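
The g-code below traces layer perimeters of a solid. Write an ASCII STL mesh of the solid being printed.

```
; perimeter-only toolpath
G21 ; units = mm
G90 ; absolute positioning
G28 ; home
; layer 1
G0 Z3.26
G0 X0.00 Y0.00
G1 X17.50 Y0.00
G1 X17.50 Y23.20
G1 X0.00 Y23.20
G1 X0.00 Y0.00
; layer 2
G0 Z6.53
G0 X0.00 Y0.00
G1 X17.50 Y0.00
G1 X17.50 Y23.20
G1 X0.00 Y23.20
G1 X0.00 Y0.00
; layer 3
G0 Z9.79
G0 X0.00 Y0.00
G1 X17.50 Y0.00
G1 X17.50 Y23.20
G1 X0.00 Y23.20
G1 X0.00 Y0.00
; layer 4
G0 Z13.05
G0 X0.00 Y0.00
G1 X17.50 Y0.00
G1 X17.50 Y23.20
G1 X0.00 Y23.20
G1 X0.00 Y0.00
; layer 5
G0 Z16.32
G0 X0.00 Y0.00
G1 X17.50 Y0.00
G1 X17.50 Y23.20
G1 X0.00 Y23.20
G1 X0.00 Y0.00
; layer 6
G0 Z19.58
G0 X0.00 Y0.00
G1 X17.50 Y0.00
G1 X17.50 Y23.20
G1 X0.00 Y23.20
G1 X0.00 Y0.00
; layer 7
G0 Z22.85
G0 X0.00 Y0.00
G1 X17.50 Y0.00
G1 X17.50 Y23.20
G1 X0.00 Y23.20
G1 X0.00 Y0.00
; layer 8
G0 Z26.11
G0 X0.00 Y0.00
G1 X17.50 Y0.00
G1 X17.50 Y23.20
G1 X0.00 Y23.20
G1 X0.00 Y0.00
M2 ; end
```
solid part
  facet normal 0.0000 0.0000 -1.0000
    outer loop
      vertex 17.50 23.20 0.00
      vertex 17.50 0.00 0.00
      vertex 0.00 0.00 0.00
    endloop
  endfacet
  facet normal 0.0000 0.0000 -1.0000
    outer loop
      vertex 0.00 23.20 0.00
      vertex 17.50 23.20 0.00
      vertex 0.00 0.00 0.00
    endloop
  endfacet
  facet normal 0.0000 0.0000 1.0000
    outer loop
      vertex 0.00 0.00 26.11
      vertex 17.50 0.00 26.11
      vertex 17.50 23.20 26.11
    endloop
  endfacet
  facet normal 0.0000 0.0000 1.0000
    outer loop
      vertex 0.00 0.00 26.11
      vertex 17.50 23.20 26.11
      vertex 0.00 23.20 26.11
    endloop
  endfacet
  facet normal 0.0000 -1.0000 0.0000
    outer loop
      vertex 0.00 0.00 0.00
      vertex 17.50 0.00 0.00
      vertex 17.50 0.00 26.11
    endloop
  endfacet
  facet normal 0.0000 -1.0000 0.0000
    outer loop
      vertex 0.00 0.00 0.00
      vertex 17.50 0.00 26.11
      vertex 0.00 0.00 26.11
    endloop
  endfacet
  facet normal 0.0000 1.0000 0.0000
    outer loop
      vertex 17.50 23.20 26.11
      vertex 17.50 23.20 0.00
      vertex 0.00 23.20 0.00
    endloop
  endfacet
  facet normal 0.0000 1.0000 0.0000
    outer loop
      vertex 0.00 23.20 26.11
      vertex 17.50 23.20 26.11
      vertex 0.00 23.20 0.00
    endloop
  endfacet
  facet normal -1.0000 0.0000 0.0000
    outer loop
      vertex 0.00 23.20 26.11
      vertex 0.00 23.20 0.00
      vertex 0.00 0.00 0.00
    endloop
  endfacet
  facet normal -1.0000 0.0000 0.0000
    outer loop
      vertex 0.00 0.00 26.11
      vertex 0.00 23.20 26.11
      vertex 0.00 0.00 0.00
    endloop
  endfacet
  facet normal 1.0000 0.0000 0.0000
    outer loop
      vertex 17.50 0.00 0.00
      vertex 17.50 23.20 0.00
      vertex 17.50 23.20 26.11
    endloop
  endfacet
  facet normal 1.0000 0.0000 0.0000
    outer loop
      vertex 17.50 0.00 0.00
      vertex 17.50 23.20 26.11
      vertex 17.50 0.00 26.11
    endloop
  endfacet
endsolid part

The G0 Z moves step by Δz≈3.26 mm. Every layer's G1 loop is the same polygon, so the solid is a straight extrusion of it from z=0 to z≈26.1. Closing with flat bottom and top caps and triangulating gives 12 facets — a rectangular box, roughly 17.5 × 23.2 mm footprint and 26.1 mm tall.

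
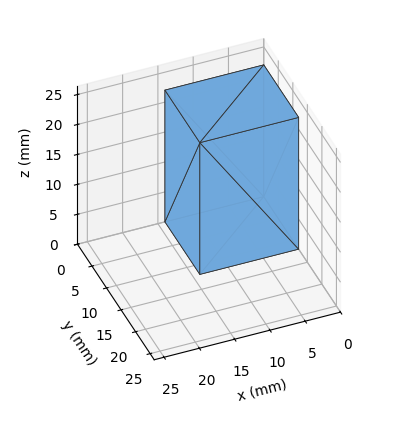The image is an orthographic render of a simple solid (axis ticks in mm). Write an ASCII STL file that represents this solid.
Reading the render: the shape is a rectangular box, roughly 14 × 12 mm footprint and 22 mm tall (dimensions read to the nearest mm from the axis ticks). For the STL, each face is triangulated and given an outward normal.

solid part
  facet normal 0.0000 0.0000 -1.0000
    outer loop
      vertex 14.0 12.0 0.0
      vertex 14.0 0.0 0.0
      vertex 0.0 0.0 0.0
    endloop
  endfacet
  facet normal 0.0000 0.0000 -1.0000
    outer loop
      vertex 0.0 12.0 0.0
      vertex 14.0 12.0 0.0
      vertex 0.0 0.0 0.0
    endloop
  endfacet
  facet normal 0.0000 0.0000 1.0000
    outer loop
      vertex 0.0 0.0 22.0
      vertex 14.0 0.0 22.0
      vertex 14.0 12.0 22.0
    endloop
  endfacet
  facet normal 0.0000 0.0000 1.0000
    outer loop
      vertex 0.0 0.0 22.0
      vertex 14.0 12.0 22.0
      vertex 0.0 12.0 22.0
    endloop
  endfacet
  facet normal 0.0000 -1.0000 0.0000
    outer loop
      vertex 0.0 0.0 0.0
      vertex 14.0 0.0 0.0
      vertex 14.0 0.0 22.0
    endloop
  endfacet
  facet normal 0.0000 -1.0000 0.0000
    outer loop
      vertex 0.0 0.0 0.0
      vertex 14.0 0.0 22.0
      vertex 0.0 0.0 22.0
    endloop
  endfacet
  facet normal 0.0000 1.0000 0.0000
    outer loop
      vertex 14.0 12.0 22.0
      vertex 14.0 12.0 0.0
      vertex 0.0 12.0 0.0
    endloop
  endfacet
  facet normal 0.0000 1.0000 0.0000
    outer loop
      vertex 0.0 12.0 22.0
      vertex 14.0 12.0 22.0
      vertex 0.0 12.0 0.0
    endloop
  endfacet
  facet normal -1.0000 0.0000 0.0000
    outer loop
      vertex 0.0 12.0 22.0
      vertex 0.0 12.0 0.0
      vertex 0.0 0.0 0.0
    endloop
  endfacet
  facet normal -1.0000 0.0000 0.0000
    outer loop
      vertex 0.0 0.0 22.0
      vertex 0.0 12.0 22.0
      vertex 0.0 0.0 0.0
    endloop
  endfacet
  facet normal 1.0000 0.0000 0.0000
    outer loop
      vertex 14.0 0.0 0.0
      vertex 14.0 12.0 0.0
      vertex 14.0 12.0 22.0
    endloop
  endfacet
  facet normal 1.0000 0.0000 0.0000
    outer loop
      vertex 14.0 0.0 0.0
      vertex 14.0 12.0 22.0
      vertex 14.0 0.0 22.0
    endloop
  endfacet
endsolid part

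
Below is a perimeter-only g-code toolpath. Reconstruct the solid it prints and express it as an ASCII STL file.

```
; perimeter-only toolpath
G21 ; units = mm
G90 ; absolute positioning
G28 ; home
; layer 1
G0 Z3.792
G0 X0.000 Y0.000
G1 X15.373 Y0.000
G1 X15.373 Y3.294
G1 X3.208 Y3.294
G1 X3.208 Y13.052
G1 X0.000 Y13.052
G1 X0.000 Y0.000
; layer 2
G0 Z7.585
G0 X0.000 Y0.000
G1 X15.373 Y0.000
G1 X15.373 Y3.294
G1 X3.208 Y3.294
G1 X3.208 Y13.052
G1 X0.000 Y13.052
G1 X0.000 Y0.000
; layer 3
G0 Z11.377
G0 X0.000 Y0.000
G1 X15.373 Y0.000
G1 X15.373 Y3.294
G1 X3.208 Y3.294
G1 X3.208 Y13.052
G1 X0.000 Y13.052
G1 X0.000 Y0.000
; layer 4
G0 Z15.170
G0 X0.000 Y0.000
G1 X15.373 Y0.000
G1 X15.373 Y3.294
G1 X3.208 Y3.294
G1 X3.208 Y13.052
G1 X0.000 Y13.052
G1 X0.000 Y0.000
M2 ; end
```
solid part
  facet normal 0.0000 0.0000 -1.0000
    outer loop
      vertex 15.373 3.294 0.000
      vertex 15.373 0.000 0.000
      vertex 0.000 0.000 0.000
    endloop
  endfacet
  facet normal 0.0000 0.0000 -1.0000
    outer loop
      vertex 3.208 3.294 0.000
      vertex 15.373 3.294 0.000
      vertex 0.000 0.000 0.000
    endloop
  endfacet
  facet normal 0.0000 0.0000 -1.0000
    outer loop
      vertex 3.208 13.052 0.000
      vertex 3.208 3.294 0.000
      vertex 0.000 0.000 0.000
    endloop
  endfacet
  facet normal 0.0000 0.0000 -1.0000
    outer loop
      vertex 0.000 13.052 0.000
      vertex 3.208 13.052 0.000
      vertex 0.000 0.000 0.000
    endloop
  endfacet
  facet normal 0.0000 0.0000 1.0000
    outer loop
      vertex 0.000 0.000 15.170
      vertex 15.373 0.000 15.170
      vertex 15.373 3.294 15.170
    endloop
  endfacet
  facet normal 0.0000 0.0000 1.0000
    outer loop
      vertex 0.000 0.000 15.170
      vertex 15.373 3.294 15.170
      vertex 3.208 3.294 15.170
    endloop
  endfacet
  facet normal 0.0000 0.0000 1.0000
    outer loop
      vertex 0.000 0.000 15.170
      vertex 3.208 3.294 15.170
      vertex 3.208 13.052 15.170
    endloop
  endfacet
  facet normal 0.0000 0.0000 1.0000
    outer loop
      vertex 0.000 0.000 15.170
      vertex 3.208 13.052 15.170
      vertex 0.000 13.052 15.170
    endloop
  endfacet
  facet normal 0.0000 -1.0000 0.0000
    outer loop
      vertex 0.000 0.000 0.000
      vertex 15.373 0.000 0.000
      vertex 15.373 0.000 15.170
    endloop
  endfacet
  facet normal 0.0000 -1.0000 0.0000
    outer loop
      vertex 0.000 0.000 0.000
      vertex 15.373 0.000 15.170
      vertex 0.000 0.000 15.170
    endloop
  endfacet
  facet normal 1.0000 0.0000 0.0000
    outer loop
      vertex 15.373 0.000 0.000
      vertex 15.373 3.294 0.000
      vertex 15.373 3.294 15.170
    endloop
  endfacet
  facet normal 1.0000 0.0000 0.0000
    outer loop
      vertex 15.373 0.000 0.000
      vertex 15.373 3.294 15.170
      vertex 15.373 0.000 15.170
    endloop
  endfacet
  facet normal 0.0000 1.0000 0.0000
    outer loop
      vertex 15.373 3.294 0.000
      vertex 3.208 3.294 0.000
      vertex 3.208 3.294 15.170
    endloop
  endfacet
  facet normal 0.0000 1.0000 0.0000
    outer loop
      vertex 15.373 3.294 0.000
      vertex 3.208 3.294 15.170
      vertex 15.373 3.294 15.170
    endloop
  endfacet
  facet normal 1.0000 0.0000 0.0000
    outer loop
      vertex 3.208 3.294 0.000
      vertex 3.208 13.052 0.000
      vertex 3.208 13.052 15.170
    endloop
  endfacet
  facet normal 1.0000 0.0000 0.0000
    outer loop
      vertex 3.208 3.294 0.000
      vertex 3.208 13.052 15.170
      vertex 3.208 3.294 15.170
    endloop
  endfacet
  facet normal 0.0000 1.0000 0.0000
    outer loop
      vertex 3.208 13.052 0.000
      vertex 0.000 13.052 0.000
      vertex 0.000 13.052 15.170
    endloop
  endfacet
  facet normal 0.0000 1.0000 0.0000
    outer loop
      vertex 3.208 13.052 0.000
      vertex 0.000 13.052 15.170
      vertex 3.208 13.052 15.170
    endloop
  endfacet
  facet normal -1.0000 0.0000 0.0000
    outer loop
      vertex 0.000 13.052 0.000
      vertex 0.000 0.000 0.000
      vertex 0.000 0.000 15.170
    endloop
  endfacet
  facet normal -1.0000 0.0000 0.0000
    outer loop
      vertex 0.000 13.052 0.000
      vertex 0.000 0.000 15.170
      vertex 0.000 13.052 15.170
    endloop
  endfacet
endsolid part

The G0 Z moves step by Δz≈3.792 mm. Every layer's G1 loop is the same polygon, so the solid is a straight extrusion of it from z=0 to z≈15.2. Closing with flat bottom and top caps and triangulating gives 20 facets — an L-shaped prism: outer 15.4 × 13.1 mm, arm thicknesses ≈ 3.29 mm (horizontal) and 3.21 mm (vertical), extruded 15.2 mm in z.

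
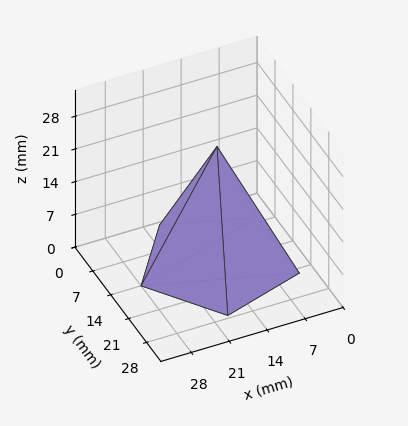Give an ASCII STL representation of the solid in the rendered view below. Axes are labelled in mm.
Reading the render: the shape is a regular 5-sided pyramid, base circumscribed radius ≈ 14 mm, apex at z ≈ 25 mm (dimensions read to the nearest mm from the axis ticks). For the STL, each face is triangulated and given an outward normal.

solid part
  facet normal 0.0000 0.0000 -1.0000
    outer loop
      vertex 2.7 22.2 0.0
      vertex 18.3 27.3 0.0
      vertex 28.0 14.0 0.0
    endloop
  endfacet
  facet normal 0.0000 0.0000 -1.0000
    outer loop
      vertex 2.7 5.8 0.0
      vertex 2.7 22.2 0.0
      vertex 28.0 14.0 0.0
    endloop
  endfacet
  facet normal 0.0000 0.0000 -1.0000
    outer loop
      vertex 18.3 0.7 0.0
      vertex 2.7 5.8 0.0
      vertex 28.0 14.0 0.0
    endloop
  endfacet
  facet normal 0.7361 0.5369 0.4122
    outer loop
      vertex 28.0 14.0 0.0
      vertex 18.3 27.3 0.0
      vertex 14.0 14.0 25.0
    endloop
  endfacet
  facet normal -0.2831 0.8661 0.4120
    outer loop
      vertex 18.3 27.3 0.0
      vertex 2.7 22.2 0.0
      vertex 14.0 14.0 25.0
    endloop
  endfacet
  facet normal -0.9112 0.0000 0.4119
    outer loop
      vertex 2.7 22.2 0.0
      vertex 2.7 5.8 0.0
      vertex 14.0 14.0 25.0
    endloop
  endfacet
  facet normal -0.2831 -0.8661 0.4120
    outer loop
      vertex 2.7 5.8 0.0
      vertex 18.3 0.7 0.0
      vertex 14.0 14.0 25.0
    endloop
  endfacet
  facet normal 0.7361 -0.5369 0.4122
    outer loop
      vertex 18.3 0.7 0.0
      vertex 28.0 14.0 0.0
      vertex 14.0 14.0 25.0
    endloop
  endfacet
endsolid part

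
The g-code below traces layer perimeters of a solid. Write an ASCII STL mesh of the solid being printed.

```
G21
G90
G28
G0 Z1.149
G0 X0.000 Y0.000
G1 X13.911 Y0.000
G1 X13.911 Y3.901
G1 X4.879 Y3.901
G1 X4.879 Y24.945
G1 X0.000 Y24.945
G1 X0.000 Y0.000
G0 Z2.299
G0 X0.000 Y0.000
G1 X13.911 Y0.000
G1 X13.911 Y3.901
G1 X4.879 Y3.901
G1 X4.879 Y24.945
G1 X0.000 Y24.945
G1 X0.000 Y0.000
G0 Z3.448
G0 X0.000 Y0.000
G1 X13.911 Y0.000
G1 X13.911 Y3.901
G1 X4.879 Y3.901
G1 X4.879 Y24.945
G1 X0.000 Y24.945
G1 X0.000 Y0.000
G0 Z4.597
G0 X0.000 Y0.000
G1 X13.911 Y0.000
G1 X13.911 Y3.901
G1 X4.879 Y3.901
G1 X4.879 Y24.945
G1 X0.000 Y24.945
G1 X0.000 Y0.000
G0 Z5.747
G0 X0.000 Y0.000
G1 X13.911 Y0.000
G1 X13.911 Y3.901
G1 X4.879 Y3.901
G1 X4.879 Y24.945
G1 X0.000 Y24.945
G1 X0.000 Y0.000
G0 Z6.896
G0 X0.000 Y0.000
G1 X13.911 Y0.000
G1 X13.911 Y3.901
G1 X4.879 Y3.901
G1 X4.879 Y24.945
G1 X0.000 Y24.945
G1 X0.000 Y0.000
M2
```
solid part
  facet normal 0.0000 0.0000 -1.0000
    outer loop
      vertex 13.911 3.901 0.000
      vertex 13.911 0.000 0.000
      vertex 0.000 0.000 0.000
    endloop
  endfacet
  facet normal 0.0000 0.0000 -1.0000
    outer loop
      vertex 4.879 3.901 0.000
      vertex 13.911 3.901 0.000
      vertex 0.000 0.000 0.000
    endloop
  endfacet
  facet normal 0.0000 0.0000 -1.0000
    outer loop
      vertex 4.879 24.945 0.000
      vertex 4.879 3.901 0.000
      vertex 0.000 0.000 0.000
    endloop
  endfacet
  facet normal 0.0000 0.0000 -1.0000
    outer loop
      vertex 0.000 24.945 0.000
      vertex 4.879 24.945 0.000
      vertex 0.000 0.000 0.000
    endloop
  endfacet
  facet normal 0.0000 0.0000 1.0000
    outer loop
      vertex 0.000 0.000 6.896
      vertex 13.911 0.000 6.896
      vertex 13.911 3.901 6.896
    endloop
  endfacet
  facet normal 0.0000 0.0000 1.0000
    outer loop
      vertex 0.000 0.000 6.896
      vertex 13.911 3.901 6.896
      vertex 4.879 3.901 6.896
    endloop
  endfacet
  facet normal 0.0000 0.0000 1.0000
    outer loop
      vertex 0.000 0.000 6.896
      vertex 4.879 3.901 6.896
      vertex 4.879 24.945 6.896
    endloop
  endfacet
  facet normal 0.0000 0.0000 1.0000
    outer loop
      vertex 0.000 0.000 6.896
      vertex 4.879 24.945 6.896
      vertex 0.000 24.945 6.896
    endloop
  endfacet
  facet normal 0.0000 -1.0000 0.0000
    outer loop
      vertex 0.000 0.000 0.000
      vertex 13.911 0.000 0.000
      vertex 13.911 0.000 6.896
    endloop
  endfacet
  facet normal 0.0000 -1.0000 0.0000
    outer loop
      vertex 0.000 0.000 0.000
      vertex 13.911 0.000 6.896
      vertex 0.000 0.000 6.896
    endloop
  endfacet
  facet normal 1.0000 0.0000 0.0000
    outer loop
      vertex 13.911 0.000 0.000
      vertex 13.911 3.901 0.000
      vertex 13.911 3.901 6.896
    endloop
  endfacet
  facet normal 1.0000 0.0000 0.0000
    outer loop
      vertex 13.911 0.000 0.000
      vertex 13.911 3.901 6.896
      vertex 13.911 0.000 6.896
    endloop
  endfacet
  facet normal 0.0000 1.0000 0.0000
    outer loop
      vertex 13.911 3.901 0.000
      vertex 4.879 3.901 0.000
      vertex 4.879 3.901 6.896
    endloop
  endfacet
  facet normal 0.0000 1.0000 0.0000
    outer loop
      vertex 13.911 3.901 0.000
      vertex 4.879 3.901 6.896
      vertex 13.911 3.901 6.896
    endloop
  endfacet
  facet normal 1.0000 0.0000 0.0000
    outer loop
      vertex 4.879 3.901 0.000
      vertex 4.879 24.945 0.000
      vertex 4.879 24.945 6.896
    endloop
  endfacet
  facet normal 1.0000 0.0000 0.0000
    outer loop
      vertex 4.879 3.901 0.000
      vertex 4.879 24.945 6.896
      vertex 4.879 3.901 6.896
    endloop
  endfacet
  facet normal 0.0000 1.0000 0.0000
    outer loop
      vertex 4.879 24.945 0.000
      vertex 0.000 24.945 0.000
      vertex 0.000 24.945 6.896
    endloop
  endfacet
  facet normal 0.0000 1.0000 0.0000
    outer loop
      vertex 4.879 24.945 0.000
      vertex 0.000 24.945 6.896
      vertex 4.879 24.945 6.896
    endloop
  endfacet
  facet normal -1.0000 0.0000 0.0000
    outer loop
      vertex 0.000 24.945 0.000
      vertex 0.000 0.000 0.000
      vertex 0.000 0.000 6.896
    endloop
  endfacet
  facet normal -1.0000 0.0000 0.0000
    outer loop
      vertex 0.000 24.945 0.000
      vertex 0.000 0.000 6.896
      vertex 0.000 24.945 6.896
    endloop
  endfacet
endsolid part

The G0 Z moves step by Δz≈1.149 mm. Every layer's G1 loop is the same polygon, so the solid is a straight extrusion of it from z=0 to z≈6.9. Closing with flat bottom and top caps and triangulating gives 20 facets — an L-shaped prism: outer 13.9 × 24.9 mm, arm thicknesses ≈ 3.9 mm (horizontal) and 4.88 mm (vertical), extruded 6.9 mm in z.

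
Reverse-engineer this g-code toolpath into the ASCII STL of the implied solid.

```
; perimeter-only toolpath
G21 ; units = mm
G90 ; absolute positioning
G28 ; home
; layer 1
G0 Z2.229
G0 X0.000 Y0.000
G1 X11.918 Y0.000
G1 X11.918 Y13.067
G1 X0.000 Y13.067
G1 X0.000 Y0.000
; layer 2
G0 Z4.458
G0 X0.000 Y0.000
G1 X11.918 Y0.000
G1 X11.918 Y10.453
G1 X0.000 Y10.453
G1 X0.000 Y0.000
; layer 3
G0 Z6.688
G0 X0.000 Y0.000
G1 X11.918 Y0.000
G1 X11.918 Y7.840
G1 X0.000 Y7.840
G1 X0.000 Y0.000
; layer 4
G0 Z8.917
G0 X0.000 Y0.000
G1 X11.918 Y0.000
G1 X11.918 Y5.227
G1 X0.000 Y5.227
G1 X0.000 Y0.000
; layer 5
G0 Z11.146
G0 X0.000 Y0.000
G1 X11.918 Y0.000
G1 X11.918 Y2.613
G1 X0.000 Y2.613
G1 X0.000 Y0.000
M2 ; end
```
solid part
  facet normal 0.0000 0.0000 -1.0000
    outer loop
      vertex 11.918 15.680 0.000
      vertex 11.918 0.000 0.000
      vertex 0.000 0.000 0.000
    endloop
  endfacet
  facet normal 0.0000 0.0000 -1.0000
    outer loop
      vertex 0.000 15.680 0.000
      vertex 11.918 15.680 0.000
      vertex 0.000 0.000 0.000
    endloop
  endfacet
  facet normal 0.0000 -1.0000 0.0000
    outer loop
      vertex 0.000 0.000 0.000
      vertex 11.918 0.000 0.000
      vertex 11.918 0.000 13.375
    endloop
  endfacet
  facet normal 0.0000 -1.0000 0.0000
    outer loop
      vertex 0.000 0.000 0.000
      vertex 11.918 0.000 13.375
      vertex 0.000 0.000 13.375
    endloop
  endfacet
  facet normal 0.0000 0.6490 0.7608
    outer loop
      vertex 0.000 0.000 13.375
      vertex 11.918 0.000 13.375
      vertex 11.918 15.680 0.000
    endloop
  endfacet
  facet normal 0.0000 0.6490 0.7608
    outer loop
      vertex 0.000 0.000 13.375
      vertex 11.918 15.680 0.000
      vertex 0.000 15.680 0.000
    endloop
  endfacet
  facet normal -1.0000 0.0000 0.0000
    outer loop
      vertex 0.000 0.000 13.375
      vertex 0.000 15.680 0.000
      vertex 0.000 0.000 0.000
    endloop
  endfacet
  facet normal 1.0000 0.0000 0.0000
    outer loop
      vertex 11.918 0.000 0.000
      vertex 11.918 15.680 0.000
      vertex 11.918 0.000 13.375
    endloop
  endfacet
endsolid part

The G0 Z moves step by Δz≈2.229 mm. The G1 loops shrink linearly with z, so the solid tapers from its base footprint up to z≈13.4. Closing with a flat bottom cap and the tapered top and triangulating gives 8 facets — a wedge (ramp): 11.9 × 15.7 mm base, rising to 13.4 mm along the y=0 edge and sloping linearly to z=0 at y=15.7.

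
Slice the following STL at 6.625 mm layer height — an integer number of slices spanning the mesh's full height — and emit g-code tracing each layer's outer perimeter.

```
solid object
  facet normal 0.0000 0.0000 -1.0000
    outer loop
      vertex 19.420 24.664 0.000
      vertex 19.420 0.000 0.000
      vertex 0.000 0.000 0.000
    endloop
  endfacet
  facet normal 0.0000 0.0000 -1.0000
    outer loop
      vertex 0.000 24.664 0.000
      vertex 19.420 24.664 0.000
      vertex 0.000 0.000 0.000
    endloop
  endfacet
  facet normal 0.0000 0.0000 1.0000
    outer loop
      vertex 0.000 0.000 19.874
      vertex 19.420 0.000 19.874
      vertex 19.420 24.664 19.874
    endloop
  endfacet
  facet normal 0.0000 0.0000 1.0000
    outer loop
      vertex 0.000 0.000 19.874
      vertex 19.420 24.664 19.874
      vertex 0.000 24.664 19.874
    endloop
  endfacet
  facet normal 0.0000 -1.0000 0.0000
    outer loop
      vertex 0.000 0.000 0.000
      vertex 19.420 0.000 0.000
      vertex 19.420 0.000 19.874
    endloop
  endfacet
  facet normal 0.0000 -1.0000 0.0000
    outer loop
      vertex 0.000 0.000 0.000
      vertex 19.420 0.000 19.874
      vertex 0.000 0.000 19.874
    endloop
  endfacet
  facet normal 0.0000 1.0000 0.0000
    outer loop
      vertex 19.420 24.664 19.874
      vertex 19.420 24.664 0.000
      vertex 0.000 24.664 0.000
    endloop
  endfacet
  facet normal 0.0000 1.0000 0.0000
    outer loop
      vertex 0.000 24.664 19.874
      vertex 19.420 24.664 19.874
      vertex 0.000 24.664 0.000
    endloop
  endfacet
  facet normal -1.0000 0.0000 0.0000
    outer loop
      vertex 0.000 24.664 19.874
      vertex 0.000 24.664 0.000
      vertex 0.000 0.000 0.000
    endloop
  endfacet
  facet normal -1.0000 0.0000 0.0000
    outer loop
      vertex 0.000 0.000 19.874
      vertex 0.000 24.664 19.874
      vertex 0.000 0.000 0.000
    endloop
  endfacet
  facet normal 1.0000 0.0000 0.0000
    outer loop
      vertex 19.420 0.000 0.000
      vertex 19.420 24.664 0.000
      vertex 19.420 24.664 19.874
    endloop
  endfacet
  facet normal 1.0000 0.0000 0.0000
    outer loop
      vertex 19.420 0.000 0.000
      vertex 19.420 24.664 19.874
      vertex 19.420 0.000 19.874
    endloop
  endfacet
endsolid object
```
; perimeter-only toolpath
G21 ; units = mm
G90 ; absolute positioning
G28 ; home
; layer 1
G0 Z6.625
G0 X0.000 Y0.000
G1 X19.420 Y0.000
G1 X19.420 Y24.664
G1 X0.000 Y24.664
G1 X0.000 Y0.000
; layer 2
G0 Z13.249
G0 X0.000 Y0.000
G1 X19.420 Y0.000
G1 X19.420 Y24.664
G1 X0.000 Y24.664
G1 X0.000 Y0.000
; layer 3
G0 Z19.874
G0 X0.000 Y0.000
G1 X19.420 Y0.000
G1 X19.420 Y24.664
G1 X0.000 Y24.664
G1 X0.000 Y0.000
M2 ; end

The solid is a rectangular box, roughly 19.4 × 24.7 mm footprint and 19.9 mm tall. Slicing at Δz = 6.625 mm — 3 equal slices spanning the solid's height, so layer i sits at z = i·h/3 — gives 3 non-empty perimeters. Each is a 4-segment closed polygon; G0 lifts to the layer z and rapids to the start vertex, then G1 traces the edges.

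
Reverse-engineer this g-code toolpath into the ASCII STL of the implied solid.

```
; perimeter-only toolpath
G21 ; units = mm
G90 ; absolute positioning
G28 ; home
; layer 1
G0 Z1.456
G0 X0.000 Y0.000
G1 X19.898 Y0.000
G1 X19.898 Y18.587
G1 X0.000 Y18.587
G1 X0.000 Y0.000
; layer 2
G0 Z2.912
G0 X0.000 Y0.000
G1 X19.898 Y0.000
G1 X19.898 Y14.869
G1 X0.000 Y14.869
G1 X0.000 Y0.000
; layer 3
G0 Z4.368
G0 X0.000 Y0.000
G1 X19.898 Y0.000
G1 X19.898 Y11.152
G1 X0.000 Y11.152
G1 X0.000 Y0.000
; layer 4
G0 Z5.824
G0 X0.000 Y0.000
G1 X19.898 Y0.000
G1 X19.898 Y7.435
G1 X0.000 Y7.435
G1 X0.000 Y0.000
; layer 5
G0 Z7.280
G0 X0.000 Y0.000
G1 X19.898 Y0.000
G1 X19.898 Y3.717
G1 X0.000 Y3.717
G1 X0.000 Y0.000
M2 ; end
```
solid part
  facet normal 0.0000 0.0000 -1.0000
    outer loop
      vertex 19.898 22.304 0.000
      vertex 19.898 0.000 0.000
      vertex 0.000 0.000 0.000
    endloop
  endfacet
  facet normal 0.0000 0.0000 -1.0000
    outer loop
      vertex 0.000 22.304 0.000
      vertex 19.898 22.304 0.000
      vertex 0.000 0.000 0.000
    endloop
  endfacet
  facet normal 0.0000 -1.0000 0.0000
    outer loop
      vertex 0.000 0.000 0.000
      vertex 19.898 0.000 0.000
      vertex 19.898 0.000 8.736
    endloop
  endfacet
  facet normal 0.0000 -1.0000 0.0000
    outer loop
      vertex 0.000 0.000 0.000
      vertex 19.898 0.000 8.736
      vertex 0.000 0.000 8.736
    endloop
  endfacet
  facet normal 0.0000 0.3647 0.9311
    outer loop
      vertex 0.000 0.000 8.736
      vertex 19.898 0.000 8.736
      vertex 19.898 22.304 0.000
    endloop
  endfacet
  facet normal 0.0000 0.3647 0.9311
    outer loop
      vertex 0.000 0.000 8.736
      vertex 19.898 22.304 0.000
      vertex 0.000 22.304 0.000
    endloop
  endfacet
  facet normal -1.0000 0.0000 0.0000
    outer loop
      vertex 0.000 0.000 8.736
      vertex 0.000 22.304 0.000
      vertex 0.000 0.000 0.000
    endloop
  endfacet
  facet normal 1.0000 0.0000 0.0000
    outer loop
      vertex 19.898 0.000 0.000
      vertex 19.898 22.304 0.000
      vertex 19.898 0.000 8.736
    endloop
  endfacet
endsolid part

The G0 Z moves step by Δz≈1.456 mm. The G1 loops shrink linearly with z, so the solid tapers from its base footprint up to z≈8.74. Closing with a flat bottom cap and the tapered top and triangulating gives 8 facets — a wedge (ramp): 19.9 × 22.3 mm base, rising to 8.74 mm along the y=0 edge and sloping linearly to z=0 at y=22.3.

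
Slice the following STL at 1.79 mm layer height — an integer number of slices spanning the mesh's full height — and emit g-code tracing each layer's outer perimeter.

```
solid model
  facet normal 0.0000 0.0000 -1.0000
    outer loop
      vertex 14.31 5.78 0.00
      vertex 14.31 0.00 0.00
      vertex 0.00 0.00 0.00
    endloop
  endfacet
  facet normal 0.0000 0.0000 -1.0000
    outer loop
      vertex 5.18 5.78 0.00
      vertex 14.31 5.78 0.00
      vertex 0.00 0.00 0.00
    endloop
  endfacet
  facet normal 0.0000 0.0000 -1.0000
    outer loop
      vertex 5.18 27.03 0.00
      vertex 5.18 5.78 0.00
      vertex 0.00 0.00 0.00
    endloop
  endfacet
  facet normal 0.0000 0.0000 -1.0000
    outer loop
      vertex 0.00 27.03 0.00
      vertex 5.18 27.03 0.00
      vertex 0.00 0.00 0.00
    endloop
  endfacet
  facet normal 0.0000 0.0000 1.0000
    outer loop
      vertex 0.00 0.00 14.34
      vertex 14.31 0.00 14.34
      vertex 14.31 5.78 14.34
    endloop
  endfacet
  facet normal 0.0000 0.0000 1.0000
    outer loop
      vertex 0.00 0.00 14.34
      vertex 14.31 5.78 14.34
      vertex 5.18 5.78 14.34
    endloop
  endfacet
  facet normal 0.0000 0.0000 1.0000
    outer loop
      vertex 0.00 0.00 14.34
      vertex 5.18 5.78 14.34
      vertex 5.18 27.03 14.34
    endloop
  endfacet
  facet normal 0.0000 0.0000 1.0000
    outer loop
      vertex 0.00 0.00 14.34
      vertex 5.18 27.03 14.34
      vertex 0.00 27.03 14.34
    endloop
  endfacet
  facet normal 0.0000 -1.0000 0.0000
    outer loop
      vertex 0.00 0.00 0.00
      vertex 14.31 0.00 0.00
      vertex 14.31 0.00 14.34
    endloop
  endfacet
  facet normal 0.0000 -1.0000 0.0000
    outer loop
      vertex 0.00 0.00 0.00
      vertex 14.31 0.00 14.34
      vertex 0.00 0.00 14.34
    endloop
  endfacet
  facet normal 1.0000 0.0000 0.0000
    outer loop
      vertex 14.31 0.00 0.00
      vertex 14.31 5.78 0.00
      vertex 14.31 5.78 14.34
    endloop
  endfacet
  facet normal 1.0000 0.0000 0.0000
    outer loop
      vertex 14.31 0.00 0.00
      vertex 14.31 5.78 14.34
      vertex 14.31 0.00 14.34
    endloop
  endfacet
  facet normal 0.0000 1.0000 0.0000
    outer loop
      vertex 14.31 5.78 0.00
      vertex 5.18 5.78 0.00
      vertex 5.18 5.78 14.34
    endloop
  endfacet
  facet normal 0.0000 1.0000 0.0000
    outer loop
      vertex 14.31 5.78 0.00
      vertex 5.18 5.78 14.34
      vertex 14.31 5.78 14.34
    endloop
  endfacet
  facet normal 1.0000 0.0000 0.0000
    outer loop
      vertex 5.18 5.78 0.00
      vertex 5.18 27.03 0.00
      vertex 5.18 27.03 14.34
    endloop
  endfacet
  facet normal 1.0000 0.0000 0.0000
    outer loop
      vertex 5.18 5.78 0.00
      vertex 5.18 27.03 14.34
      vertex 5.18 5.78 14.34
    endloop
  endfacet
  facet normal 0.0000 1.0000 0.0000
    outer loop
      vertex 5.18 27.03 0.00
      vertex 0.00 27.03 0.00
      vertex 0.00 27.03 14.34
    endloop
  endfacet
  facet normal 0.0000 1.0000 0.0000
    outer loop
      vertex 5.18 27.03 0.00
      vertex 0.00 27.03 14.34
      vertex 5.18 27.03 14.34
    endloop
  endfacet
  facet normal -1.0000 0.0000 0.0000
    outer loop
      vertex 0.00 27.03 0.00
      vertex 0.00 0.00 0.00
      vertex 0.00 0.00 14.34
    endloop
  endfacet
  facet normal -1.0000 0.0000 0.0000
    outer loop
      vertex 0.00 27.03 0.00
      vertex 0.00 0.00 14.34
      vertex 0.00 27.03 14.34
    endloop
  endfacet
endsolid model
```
; perimeter-only toolpath
G21 ; units = mm
G90 ; absolute positioning
G28 ; home
; layer 1
G0 Z1.79
G0 X0.00 Y0.00
G1 X14.31 Y0.00
G1 X14.31 Y5.78
G1 X5.18 Y5.78
G1 X5.18 Y27.03
G1 X0.00 Y27.03
G1 X0.00 Y0.00
; layer 2
G0 Z3.58
G0 X0.00 Y0.00
G1 X14.31 Y0.00
G1 X14.31 Y5.78
G1 X5.18 Y5.78
G1 X5.18 Y27.03
G1 X0.00 Y27.03
G1 X0.00 Y0.00
; layer 3
G0 Z5.38
G0 X0.00 Y0.00
G1 X14.31 Y0.00
G1 X14.31 Y5.78
G1 X5.18 Y5.78
G1 X5.18 Y27.03
G1 X0.00 Y27.03
G1 X0.00 Y0.00
; layer 4
G0 Z7.17
G0 X0.00 Y0.00
G1 X14.31 Y0.00
G1 X14.31 Y5.78
G1 X5.18 Y5.78
G1 X5.18 Y27.03
G1 X0.00 Y27.03
G1 X0.00 Y0.00
; layer 5
G0 Z8.96
G0 X0.00 Y0.00
G1 X14.31 Y0.00
G1 X14.31 Y5.78
G1 X5.18 Y5.78
G1 X5.18 Y27.03
G1 X0.00 Y27.03
G1 X0.00 Y0.00
; layer 6
G0 Z10.75
G0 X0.00 Y0.00
G1 X14.31 Y0.00
G1 X14.31 Y5.78
G1 X5.18 Y5.78
G1 X5.18 Y27.03
G1 X0.00 Y27.03
G1 X0.00 Y0.00
; layer 7
G0 Z12.55
G0 X0.00 Y0.00
G1 X14.31 Y0.00
G1 X14.31 Y5.78
G1 X5.18 Y5.78
G1 X5.18 Y27.03
G1 X0.00 Y27.03
G1 X0.00 Y0.00
; layer 8
G0 Z14.34
G0 X0.00 Y0.00
G1 X14.31 Y0.00
G1 X14.31 Y5.78
G1 X5.18 Y5.78
G1 X5.18 Y27.03
G1 X0.00 Y27.03
G1 X0.00 Y0.00
M2 ; end

The solid is an L-shaped prism: outer 14.3 × 27 mm, arm thicknesses ≈ 5.78 mm (horizontal) and 5.18 mm (vertical), extruded 14.3 mm in z. Slicing at Δz = 1.79 mm — 8 equal slices spanning the solid's height, so layer i sits at z = i·h/8 — gives 8 non-empty perimeters. Each is a 6-segment closed polygon; G0 lifts to the layer z and rapids to the start vertex, then G1 traces the edges.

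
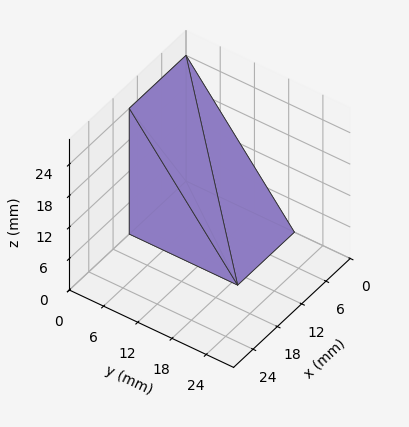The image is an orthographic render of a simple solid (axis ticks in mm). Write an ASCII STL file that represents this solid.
Reading the render: the shape is a wedge (ramp): 14 × 19 mm base, rising to 24 mm along the y=0 edge and sloping linearly to z=0 at y=19 (dimensions read to the nearest mm from the axis ticks). For the STL, each face is triangulated and given an outward normal.

solid part
  facet normal 0.0000 0.0000 -1.0000
    outer loop
      vertex 14.0 19.0 0.0
      vertex 14.0 0.0 0.0
      vertex 0.0 0.0 0.0
    endloop
  endfacet
  facet normal 0.0000 0.0000 -1.0000
    outer loop
      vertex 0.0 19.0 0.0
      vertex 14.0 19.0 0.0
      vertex 0.0 0.0 0.0
    endloop
  endfacet
  facet normal 0.0000 -1.0000 0.0000
    outer loop
      vertex 0.0 0.0 0.0
      vertex 14.0 0.0 0.0
      vertex 14.0 0.0 24.0
    endloop
  endfacet
  facet normal 0.0000 -1.0000 0.0000
    outer loop
      vertex 0.0 0.0 0.0
      vertex 14.0 0.0 24.0
      vertex 0.0 0.0 24.0
    endloop
  endfacet
  facet normal 0.0000 0.7840 0.6207
    outer loop
      vertex 0.0 0.0 24.0
      vertex 14.0 0.0 24.0
      vertex 14.0 19.0 0.0
    endloop
  endfacet
  facet normal 0.0000 0.7840 0.6207
    outer loop
      vertex 0.0 0.0 24.0
      vertex 14.0 19.0 0.0
      vertex 0.0 19.0 0.0
    endloop
  endfacet
  facet normal -1.0000 0.0000 0.0000
    outer loop
      vertex 0.0 0.0 24.0
      vertex 0.0 19.0 0.0
      vertex 0.0 0.0 0.0
    endloop
  endfacet
  facet normal 1.0000 0.0000 0.0000
    outer loop
      vertex 14.0 0.0 0.0
      vertex 14.0 19.0 0.0
      vertex 14.0 0.0 24.0
    endloop
  endfacet
endsolid part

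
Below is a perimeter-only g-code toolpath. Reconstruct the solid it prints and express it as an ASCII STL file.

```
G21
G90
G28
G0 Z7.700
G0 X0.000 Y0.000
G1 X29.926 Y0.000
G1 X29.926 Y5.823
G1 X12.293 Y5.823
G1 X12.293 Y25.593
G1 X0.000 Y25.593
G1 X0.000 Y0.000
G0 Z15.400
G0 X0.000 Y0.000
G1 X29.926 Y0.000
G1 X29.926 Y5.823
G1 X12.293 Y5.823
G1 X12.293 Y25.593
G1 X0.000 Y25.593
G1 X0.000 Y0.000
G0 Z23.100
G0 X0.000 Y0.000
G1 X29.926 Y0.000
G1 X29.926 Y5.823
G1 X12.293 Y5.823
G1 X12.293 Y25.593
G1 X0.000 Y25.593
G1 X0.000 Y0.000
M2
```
solid part
  facet normal 0.0000 0.0000 -1.0000
    outer loop
      vertex 29.926 5.823 0.000
      vertex 29.926 0.000 0.000
      vertex 0.000 0.000 0.000
    endloop
  endfacet
  facet normal 0.0000 0.0000 -1.0000
    outer loop
      vertex 12.293 5.823 0.000
      vertex 29.926 5.823 0.000
      vertex 0.000 0.000 0.000
    endloop
  endfacet
  facet normal 0.0000 0.0000 -1.0000
    outer loop
      vertex 12.293 25.593 0.000
      vertex 12.293 5.823 0.000
      vertex 0.000 0.000 0.000
    endloop
  endfacet
  facet normal 0.0000 0.0000 -1.0000
    outer loop
      vertex 0.000 25.593 0.000
      vertex 12.293 25.593 0.000
      vertex 0.000 0.000 0.000
    endloop
  endfacet
  facet normal 0.0000 0.0000 1.0000
    outer loop
      vertex 0.000 0.000 23.100
      vertex 29.926 0.000 23.100
      vertex 29.926 5.823 23.100
    endloop
  endfacet
  facet normal 0.0000 0.0000 1.0000
    outer loop
      vertex 0.000 0.000 23.100
      vertex 29.926 5.823 23.100
      vertex 12.293 5.823 23.100
    endloop
  endfacet
  facet normal 0.0000 0.0000 1.0000
    outer loop
      vertex 0.000 0.000 23.100
      vertex 12.293 5.823 23.100
      vertex 12.293 25.593 23.100
    endloop
  endfacet
  facet normal 0.0000 0.0000 1.0000
    outer loop
      vertex 0.000 0.000 23.100
      vertex 12.293 25.593 23.100
      vertex 0.000 25.593 23.100
    endloop
  endfacet
  facet normal 0.0000 -1.0000 0.0000
    outer loop
      vertex 0.000 0.000 0.000
      vertex 29.926 0.000 0.000
      vertex 29.926 0.000 23.100
    endloop
  endfacet
  facet normal 0.0000 -1.0000 0.0000
    outer loop
      vertex 0.000 0.000 0.000
      vertex 29.926 0.000 23.100
      vertex 0.000 0.000 23.100
    endloop
  endfacet
  facet normal 1.0000 0.0000 0.0000
    outer loop
      vertex 29.926 0.000 0.000
      vertex 29.926 5.823 0.000
      vertex 29.926 5.823 23.100
    endloop
  endfacet
  facet normal 1.0000 0.0000 0.0000
    outer loop
      vertex 29.926 0.000 0.000
      vertex 29.926 5.823 23.100
      vertex 29.926 0.000 23.100
    endloop
  endfacet
  facet normal 0.0000 1.0000 0.0000
    outer loop
      vertex 29.926 5.823 0.000
      vertex 12.293 5.823 0.000
      vertex 12.293 5.823 23.100
    endloop
  endfacet
  facet normal 0.0000 1.0000 0.0000
    outer loop
      vertex 29.926 5.823 0.000
      vertex 12.293 5.823 23.100
      vertex 29.926 5.823 23.100
    endloop
  endfacet
  facet normal 1.0000 0.0000 0.0000
    outer loop
      vertex 12.293 5.823 0.000
      vertex 12.293 25.593 0.000
      vertex 12.293 25.593 23.100
    endloop
  endfacet
  facet normal 1.0000 0.0000 0.0000
    outer loop
      vertex 12.293 5.823 0.000
      vertex 12.293 25.593 23.100
      vertex 12.293 5.823 23.100
    endloop
  endfacet
  facet normal 0.0000 1.0000 0.0000
    outer loop
      vertex 12.293 25.593 0.000
      vertex 0.000 25.593 0.000
      vertex 0.000 25.593 23.100
    endloop
  endfacet
  facet normal 0.0000 1.0000 0.0000
    outer loop
      vertex 12.293 25.593 0.000
      vertex 0.000 25.593 23.100
      vertex 12.293 25.593 23.100
    endloop
  endfacet
  facet normal -1.0000 0.0000 0.0000
    outer loop
      vertex 0.000 25.593 0.000
      vertex 0.000 0.000 0.000
      vertex 0.000 0.000 23.100
    endloop
  endfacet
  facet normal -1.0000 0.0000 0.0000
    outer loop
      vertex 0.000 25.593 0.000
      vertex 0.000 0.000 23.100
      vertex 0.000 25.593 23.100
    endloop
  endfacet
endsolid part

The G0 Z moves step by Δz≈7.700 mm. Every layer's G1 loop is the same polygon, so the solid is a straight extrusion of it from z=0 to z≈23.1. Closing with flat bottom and top caps and triangulating gives 20 facets — an L-shaped prism: outer 29.9 × 25.6 mm, arm thicknesses ≈ 5.82 mm (horizontal) and 12.3 mm (vertical), extruded 23.1 mm in z.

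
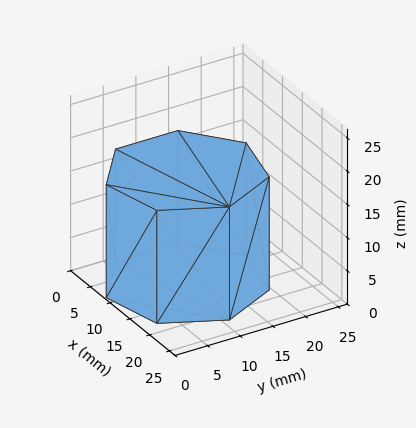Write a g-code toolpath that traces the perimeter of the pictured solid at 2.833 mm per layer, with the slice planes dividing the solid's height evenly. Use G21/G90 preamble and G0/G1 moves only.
Reading the render: the shape is a regular 7-sided prism (a cylinder approximated with 7 flat sides), circumscribed radius ≈ 11 mm, height ≈ 17 mm (dimensions read to the nearest mm from the axis ticks). For the g-code, the solid's height is divided into equal slices at the stated Δz and each level perimeter traced with G1 moves after a G0 lift.

; perimeter-only toolpath
G21 ; units = mm
G90 ; absolute positioning
G28 ; home
; layer 1
G0 Z2.833
G0 X22.000 Y11.000
G1 X17.858 Y19.600
G1 X8.552 Y21.724
G1 X1.089 Y15.773
G1 X1.089 Y6.227
G1 X8.552 Y0.276
G1 X17.858 Y2.400
G1 X22.000 Y11.000
; layer 2
G0 Z5.667
G0 X22.000 Y11.000
G1 X17.858 Y19.600
G1 X8.552 Y21.724
G1 X1.089 Y15.773
G1 X1.089 Y6.227
G1 X8.552 Y0.276
G1 X17.858 Y2.400
G1 X22.000 Y11.000
; layer 3
G0 Z8.500
G0 X22.000 Y11.000
G1 X17.858 Y19.600
G1 X8.552 Y21.724
G1 X1.089 Y15.773
G1 X1.089 Y6.227
G1 X8.552 Y0.276
G1 X17.858 Y2.400
G1 X22.000 Y11.000
; layer 4
G0 Z11.333
G0 X22.000 Y11.000
G1 X17.858 Y19.600
G1 X8.552 Y21.724
G1 X1.089 Y15.773
G1 X1.089 Y6.227
G1 X8.552 Y0.276
G1 X17.858 Y2.400
G1 X22.000 Y11.000
; layer 5
G0 Z14.167
G0 X22.000 Y11.000
G1 X17.858 Y19.600
G1 X8.552 Y21.724
G1 X1.089 Y15.773
G1 X1.089 Y6.227
G1 X8.552 Y0.276
G1 X17.858 Y2.400
G1 X22.000 Y11.000
; layer 6
G0 Z17.000
G0 X22.000 Y11.000
G1 X17.858 Y19.600
G1 X8.552 Y21.724
G1 X1.089 Y15.773
G1 X1.089 Y6.227
G1 X8.552 Y0.276
G1 X17.858 Y2.400
G1 X22.000 Y11.000
M2 ; end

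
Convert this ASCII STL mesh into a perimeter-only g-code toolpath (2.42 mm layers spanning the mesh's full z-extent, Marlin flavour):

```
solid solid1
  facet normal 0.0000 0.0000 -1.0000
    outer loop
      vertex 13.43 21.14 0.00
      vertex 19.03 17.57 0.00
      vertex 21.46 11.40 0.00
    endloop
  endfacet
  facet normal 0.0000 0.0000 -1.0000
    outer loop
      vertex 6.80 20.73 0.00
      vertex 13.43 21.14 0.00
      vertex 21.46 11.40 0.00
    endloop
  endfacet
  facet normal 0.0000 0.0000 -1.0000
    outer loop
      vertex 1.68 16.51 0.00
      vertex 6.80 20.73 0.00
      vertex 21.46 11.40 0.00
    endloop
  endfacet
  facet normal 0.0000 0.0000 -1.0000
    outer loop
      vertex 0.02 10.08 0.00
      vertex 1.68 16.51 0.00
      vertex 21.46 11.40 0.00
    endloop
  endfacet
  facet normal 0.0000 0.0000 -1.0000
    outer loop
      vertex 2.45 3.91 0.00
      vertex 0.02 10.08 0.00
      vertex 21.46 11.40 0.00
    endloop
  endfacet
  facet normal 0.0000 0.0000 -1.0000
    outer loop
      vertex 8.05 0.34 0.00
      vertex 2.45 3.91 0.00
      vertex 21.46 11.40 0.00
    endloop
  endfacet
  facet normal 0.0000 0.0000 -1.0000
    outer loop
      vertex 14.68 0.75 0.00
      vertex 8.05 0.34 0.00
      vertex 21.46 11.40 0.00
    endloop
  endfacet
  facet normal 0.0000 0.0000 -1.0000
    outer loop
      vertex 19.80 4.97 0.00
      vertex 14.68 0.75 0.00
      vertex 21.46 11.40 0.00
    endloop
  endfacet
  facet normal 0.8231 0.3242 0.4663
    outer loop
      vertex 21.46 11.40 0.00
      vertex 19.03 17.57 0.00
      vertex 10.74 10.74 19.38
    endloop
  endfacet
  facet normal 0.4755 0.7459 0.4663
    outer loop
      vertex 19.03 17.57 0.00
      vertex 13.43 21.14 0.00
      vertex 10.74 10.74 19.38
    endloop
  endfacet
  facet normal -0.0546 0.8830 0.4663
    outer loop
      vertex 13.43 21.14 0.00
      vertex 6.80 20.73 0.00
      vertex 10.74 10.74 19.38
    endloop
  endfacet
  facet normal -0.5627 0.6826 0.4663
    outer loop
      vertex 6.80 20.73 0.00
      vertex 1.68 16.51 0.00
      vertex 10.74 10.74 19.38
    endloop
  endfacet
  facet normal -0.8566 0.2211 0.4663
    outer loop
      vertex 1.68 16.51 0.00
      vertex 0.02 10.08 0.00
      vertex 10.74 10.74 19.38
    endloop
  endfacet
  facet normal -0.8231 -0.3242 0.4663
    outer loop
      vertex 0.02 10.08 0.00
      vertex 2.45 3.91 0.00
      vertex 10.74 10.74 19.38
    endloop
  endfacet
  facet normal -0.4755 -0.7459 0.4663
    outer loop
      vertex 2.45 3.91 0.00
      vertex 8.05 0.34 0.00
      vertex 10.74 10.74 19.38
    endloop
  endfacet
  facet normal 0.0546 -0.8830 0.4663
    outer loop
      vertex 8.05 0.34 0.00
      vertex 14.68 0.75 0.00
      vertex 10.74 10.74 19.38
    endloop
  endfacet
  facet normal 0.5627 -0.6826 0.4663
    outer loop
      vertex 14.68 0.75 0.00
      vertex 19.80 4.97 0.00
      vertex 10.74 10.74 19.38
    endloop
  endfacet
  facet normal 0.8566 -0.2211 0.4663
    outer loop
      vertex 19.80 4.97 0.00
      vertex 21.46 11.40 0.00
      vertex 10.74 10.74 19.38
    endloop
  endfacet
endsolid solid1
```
; perimeter-only toolpath
G21 ; units = mm
G90 ; absolute positioning
G28 ; home
; layer 1
G0 Z2.42
G0 X20.12 Y11.32
G1 X17.99 Y16.72
G1 X13.09 Y19.84
G1 X7.29 Y19.48
G1 X2.81 Y15.79
G1 X1.36 Y10.16
G1 X3.49 Y4.76
G1 X8.39 Y1.64
G1 X14.19 Y2.00
G1 X18.67 Y5.69
G1 X20.12 Y11.32
; layer 2
G0 Z4.84
G0 X18.78 Y11.24
G1 X16.96 Y15.86
G1 X12.76 Y18.54
G1 X7.79 Y18.23
G1 X3.95 Y15.07
G1 X2.70 Y10.25
G1 X4.52 Y5.62
G1 X8.72 Y2.94
G1 X13.70 Y3.25
G1 X17.54 Y6.41
G1 X18.78 Y11.24
; layer 3
G0 Z7.27
G0 X17.44 Y11.15
G1 X15.92 Y15.01
G1 X12.42 Y17.24
G1 X8.28 Y16.98
G1 X5.08 Y14.35
G1 X4.04 Y10.33
G1 X5.56 Y6.47
G1 X9.06 Y4.24
G1 X13.20 Y4.50
G1 X16.40 Y7.13
G1 X17.44 Y11.15
; layer 4
G0 Z9.69
G0 X16.10 Y11.07
G1 X14.89 Y14.16
G1 X12.09 Y15.94
G1 X8.77 Y15.73
G1 X6.21 Y13.62
G1 X5.38 Y10.41
G1 X6.60 Y7.33
G1 X9.39 Y5.54
G1 X12.71 Y5.75
G1 X15.27 Y7.86
G1 X16.10 Y11.07
; layer 5
G0 Z12.11
G0 X14.76 Y10.99
G1 X13.85 Y13.30
G1 X11.75 Y14.64
G1 X9.26 Y14.49
G1 X7.34 Y12.90
G1 X6.72 Y10.49
G1 X7.63 Y8.18
G1 X9.73 Y6.84
G1 X12.22 Y6.99
G1 X14.14 Y8.58
G1 X14.76 Y10.99
; layer 6
G0 Z14.54
G0 X13.42 Y10.90
G1 X12.81 Y12.45
G1 X11.41 Y13.34
G1 X9.75 Y13.24
G1 X8.47 Y12.18
G1 X8.06 Y10.57
G1 X8.67 Y9.03
G1 X10.07 Y8.14
G1 X11.72 Y8.24
G1 X13.00 Y9.30
G1 X13.42 Y10.90
; layer 7
G0 Z16.96
G0 X12.08 Y10.82
G1 X11.78 Y11.59
G1 X11.08 Y12.04
G1 X10.25 Y11.99
G1 X9.61 Y11.46
G1 X9.40 Y10.66
G1 X9.70 Y9.89
G1 X10.40 Y9.44
G1 X11.23 Y9.49
G1 X11.87 Y10.02
G1 X12.08 Y10.82
M2 ; end

The solid is a regular 10-sided pyramid, base circumscribed radius ≈ 10.7 mm, apex at z ≈ 19.4 mm. Slicing at Δz = 2.42 mm — 8 equal slices spanning the solid's height, so layer i sits at z = i·h/8 — gives 7 non-empty perimeters. Each is a 10-segment closed polygon; G0 lifts to the layer z and rapids to the start vertex, then G1 traces the edges. The cross-section shrinks linearly with z (the slice at the apex is degenerate and omitted).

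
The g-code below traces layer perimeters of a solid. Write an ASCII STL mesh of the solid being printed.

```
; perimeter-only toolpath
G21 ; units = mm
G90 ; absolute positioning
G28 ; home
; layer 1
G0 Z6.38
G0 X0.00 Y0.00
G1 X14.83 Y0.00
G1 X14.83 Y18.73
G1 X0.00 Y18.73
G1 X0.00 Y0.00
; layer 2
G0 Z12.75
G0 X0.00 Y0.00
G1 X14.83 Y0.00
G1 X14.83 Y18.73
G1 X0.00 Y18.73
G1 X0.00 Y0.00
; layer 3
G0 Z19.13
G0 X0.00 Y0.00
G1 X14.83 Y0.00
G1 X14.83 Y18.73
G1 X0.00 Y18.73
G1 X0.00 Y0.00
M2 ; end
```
solid part
  facet normal 0.0000 0.0000 -1.0000
    outer loop
      vertex 14.83 18.73 0.00
      vertex 14.83 0.00 0.00
      vertex 0.00 0.00 0.00
    endloop
  endfacet
  facet normal 0.0000 0.0000 -1.0000
    outer loop
      vertex 0.00 18.73 0.00
      vertex 14.83 18.73 0.00
      vertex 0.00 0.00 0.00
    endloop
  endfacet
  facet normal 0.0000 0.0000 1.0000
    outer loop
      vertex 0.00 0.00 19.13
      vertex 14.83 0.00 19.13
      vertex 14.83 18.73 19.13
    endloop
  endfacet
  facet normal 0.0000 0.0000 1.0000
    outer loop
      vertex 0.00 0.00 19.13
      vertex 14.83 18.73 19.13
      vertex 0.00 18.73 19.13
    endloop
  endfacet
  facet normal 0.0000 -1.0000 0.0000
    outer loop
      vertex 0.00 0.00 0.00
      vertex 14.83 0.00 0.00
      vertex 14.83 0.00 19.13
    endloop
  endfacet
  facet normal 0.0000 -1.0000 0.0000
    outer loop
      vertex 0.00 0.00 0.00
      vertex 14.83 0.00 19.13
      vertex 0.00 0.00 19.13
    endloop
  endfacet
  facet normal 0.0000 1.0000 0.0000
    outer loop
      vertex 14.83 18.73 19.13
      vertex 14.83 18.73 0.00
      vertex 0.00 18.73 0.00
    endloop
  endfacet
  facet normal 0.0000 1.0000 0.0000
    outer loop
      vertex 0.00 18.73 19.13
      vertex 14.83 18.73 19.13
      vertex 0.00 18.73 0.00
    endloop
  endfacet
  facet normal -1.0000 0.0000 0.0000
    outer loop
      vertex 0.00 18.73 19.13
      vertex 0.00 18.73 0.00
      vertex 0.00 0.00 0.00
    endloop
  endfacet
  facet normal -1.0000 0.0000 0.0000
    outer loop
      vertex 0.00 0.00 19.13
      vertex 0.00 18.73 19.13
      vertex 0.00 0.00 0.00
    endloop
  endfacet
  facet normal 1.0000 0.0000 0.0000
    outer loop
      vertex 14.83 0.00 0.00
      vertex 14.83 18.73 0.00
      vertex 14.83 18.73 19.13
    endloop
  endfacet
  facet normal 1.0000 0.0000 0.0000
    outer loop
      vertex 14.83 0.00 0.00
      vertex 14.83 18.73 19.13
      vertex 14.83 0.00 19.13
    endloop
  endfacet
endsolid part

The G0 Z moves step by Δz≈6.38 mm. Every layer's G1 loop is the same polygon, so the solid is a straight extrusion of it from z=0 to z≈19.1. Closing with flat bottom and top caps and triangulating gives 12 facets — a rectangular box, roughly 14.8 × 18.7 mm footprint and 19.1 mm tall.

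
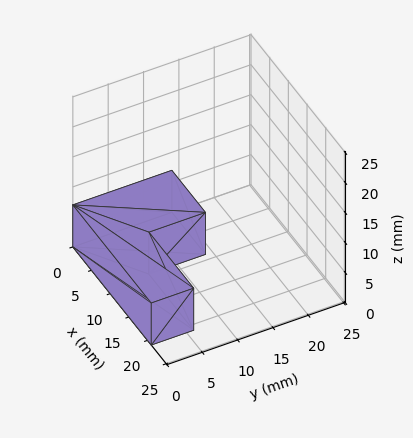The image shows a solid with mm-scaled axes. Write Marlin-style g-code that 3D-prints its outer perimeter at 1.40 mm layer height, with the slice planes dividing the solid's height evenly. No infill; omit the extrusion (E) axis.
Reading the render: the shape is an L-shaped prism: outer 21 × 14 mm, arm thicknesses ≈ 6 mm (horizontal) and 9 mm (vertical), extruded 7 mm in z (dimensions read to the nearest mm from the axis ticks). For the g-code, the solid's height is divided into equal slices at the stated Δz and each level perimeter traced with G1 moves after a G0 lift.

; perimeter-only toolpath
G21 ; units = mm
G90 ; absolute positioning
G28 ; home
; layer 1
G0 Z1.40
G0 X0.00 Y0.00
G1 X21.00 Y0.00
G1 X21.00 Y6.00
G1 X9.00 Y6.00
G1 X9.00 Y14.00
G1 X0.00 Y14.00
G1 X0.00 Y0.00
; layer 2
G0 Z2.80
G0 X0.00 Y0.00
G1 X21.00 Y0.00
G1 X21.00 Y6.00
G1 X9.00 Y6.00
G1 X9.00 Y14.00
G1 X0.00 Y14.00
G1 X0.00 Y0.00
; layer 3
G0 Z4.20
G0 X0.00 Y0.00
G1 X21.00 Y0.00
G1 X21.00 Y6.00
G1 X9.00 Y6.00
G1 X9.00 Y14.00
G1 X0.00 Y14.00
G1 X0.00 Y0.00
; layer 4
G0 Z5.60
G0 X0.00 Y0.00
G1 X21.00 Y0.00
G1 X21.00 Y6.00
G1 X9.00 Y6.00
G1 X9.00 Y14.00
G1 X0.00 Y14.00
G1 X0.00 Y0.00
; layer 5
G0 Z7.00
G0 X0.00 Y0.00
G1 X21.00 Y0.00
G1 X21.00 Y6.00
G1 X9.00 Y6.00
G1 X9.00 Y14.00
G1 X0.00 Y14.00
G1 X0.00 Y0.00
M2 ; end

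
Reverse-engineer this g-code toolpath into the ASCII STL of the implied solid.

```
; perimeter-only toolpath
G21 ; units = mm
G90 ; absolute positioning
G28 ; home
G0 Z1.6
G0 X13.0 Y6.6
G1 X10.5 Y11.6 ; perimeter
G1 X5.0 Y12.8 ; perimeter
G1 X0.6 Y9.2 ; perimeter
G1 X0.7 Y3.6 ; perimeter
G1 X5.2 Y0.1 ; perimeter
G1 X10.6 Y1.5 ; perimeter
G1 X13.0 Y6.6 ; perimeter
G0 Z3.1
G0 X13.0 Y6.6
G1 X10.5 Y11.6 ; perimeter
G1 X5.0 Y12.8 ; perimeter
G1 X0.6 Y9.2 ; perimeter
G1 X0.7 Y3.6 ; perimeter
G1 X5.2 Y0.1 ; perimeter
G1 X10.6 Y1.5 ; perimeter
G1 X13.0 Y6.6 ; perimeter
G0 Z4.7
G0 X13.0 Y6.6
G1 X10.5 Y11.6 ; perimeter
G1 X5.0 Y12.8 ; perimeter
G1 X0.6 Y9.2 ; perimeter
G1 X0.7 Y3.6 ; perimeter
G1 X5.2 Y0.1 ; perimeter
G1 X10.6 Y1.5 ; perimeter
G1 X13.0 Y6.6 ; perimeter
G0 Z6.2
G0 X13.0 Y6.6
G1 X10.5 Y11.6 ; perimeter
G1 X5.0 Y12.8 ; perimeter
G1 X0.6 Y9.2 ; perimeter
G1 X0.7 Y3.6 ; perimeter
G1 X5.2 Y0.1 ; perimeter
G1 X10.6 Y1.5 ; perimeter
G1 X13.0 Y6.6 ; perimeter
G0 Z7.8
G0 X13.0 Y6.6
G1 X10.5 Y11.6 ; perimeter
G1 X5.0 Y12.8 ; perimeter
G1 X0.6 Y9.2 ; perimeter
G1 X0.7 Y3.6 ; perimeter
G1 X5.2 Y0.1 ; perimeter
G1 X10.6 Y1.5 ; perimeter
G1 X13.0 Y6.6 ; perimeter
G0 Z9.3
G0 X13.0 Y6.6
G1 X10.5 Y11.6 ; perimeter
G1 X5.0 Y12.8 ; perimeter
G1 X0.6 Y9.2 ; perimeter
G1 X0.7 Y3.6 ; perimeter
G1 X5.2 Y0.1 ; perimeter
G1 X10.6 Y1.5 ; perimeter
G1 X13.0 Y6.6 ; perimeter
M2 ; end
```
solid part
  facet normal 0.0000 0.0000 -1.0000
    outer loop
      vertex 5.0 12.8 0.0
      vertex 10.5 11.6 0.0
      vertex 13.0 6.6 0.0
    endloop
  endfacet
  facet normal 0.0000 0.0000 -1.0000
    outer loop
      vertex 0.6 9.2 0.0
      vertex 5.0 12.8 0.0
      vertex 13.0 6.6 0.0
    endloop
  endfacet
  facet normal 0.0000 0.0000 -1.0000
    outer loop
      vertex 0.7 3.6 0.0
      vertex 0.6 9.2 0.0
      vertex 13.0 6.6 0.0
    endloop
  endfacet
  facet normal 0.0000 0.0000 -1.0000
    outer loop
      vertex 5.2 0.1 0.0
      vertex 0.7 3.6 0.0
      vertex 13.0 6.6 0.0
    endloop
  endfacet
  facet normal 0.0000 0.0000 -1.0000
    outer loop
      vertex 10.6 1.5 0.0
      vertex 5.2 0.1 0.0
      vertex 13.0 6.6 0.0
    endloop
  endfacet
  facet normal 0.0000 0.0000 1.0000
    outer loop
      vertex 13.0 6.6 9.3
      vertex 10.5 11.6 9.3
      vertex 5.0 12.8 9.3
    endloop
  endfacet
  facet normal 0.0000 0.0000 1.0000
    outer loop
      vertex 13.0 6.6 9.3
      vertex 5.0 12.8 9.3
      vertex 0.6 9.2 9.3
    endloop
  endfacet
  facet normal 0.0000 0.0000 1.0000
    outer loop
      vertex 13.0 6.6 9.3
      vertex 0.6 9.2 9.3
      vertex 0.7 3.6 9.3
    endloop
  endfacet
  facet normal 0.0000 0.0000 1.0000
    outer loop
      vertex 13.0 6.6 9.3
      vertex 0.7 3.6 9.3
      vertex 5.2 0.1 9.3
    endloop
  endfacet
  facet normal 0.0000 0.0000 1.0000
    outer loop
      vertex 13.0 6.6 9.3
      vertex 5.2 0.1 9.3
      vertex 10.6 1.5 9.3
    endloop
  endfacet
  facet normal 0.8944 0.4472 0.0000
    outer loop
      vertex 13.0 6.6 0.0
      vertex 10.5 11.6 0.0
      vertex 10.5 11.6 9.3
    endloop
  endfacet
  facet normal 0.8944 0.4472 0.0000
    outer loop
      vertex 13.0 6.6 0.0
      vertex 10.5 11.6 9.3
      vertex 13.0 6.6 9.3
    endloop
  endfacet
  facet normal 0.2132 0.9770 0.0000
    outer loop
      vertex 10.5 11.6 0.0
      vertex 5.0 12.8 0.0
      vertex 5.0 12.8 9.3
    endloop
  endfacet
  facet normal 0.2132 0.9770 0.0000
    outer loop
      vertex 10.5 11.6 0.0
      vertex 5.0 12.8 9.3
      vertex 10.5 11.6 9.3
    endloop
  endfacet
  facet normal -0.6332 0.7740 0.0000
    outer loop
      vertex 5.0 12.8 0.0
      vertex 0.6 9.2 0.0
      vertex 0.6 9.2 9.3
    endloop
  endfacet
  facet normal -0.6332 0.7740 0.0000
    outer loop
      vertex 5.0 12.8 0.0
      vertex 0.6 9.2 9.3
      vertex 5.0 12.8 9.3
    endloop
  endfacet
  facet normal -0.9998 -0.0179 0.0000
    outer loop
      vertex 0.6 9.2 0.0
      vertex 0.7 3.6 0.0
      vertex 0.7 3.6 9.3
    endloop
  endfacet
  facet normal -0.9998 -0.0179 0.0000
    outer loop
      vertex 0.6 9.2 0.0
      vertex 0.7 3.6 9.3
      vertex 0.6 9.2 9.3
    endloop
  endfacet
  facet normal -0.6139 -0.7894 0.0000
    outer loop
      vertex 0.7 3.6 0.0
      vertex 5.2 0.1 0.0
      vertex 5.2 0.1 9.3
    endloop
  endfacet
  facet normal -0.6139 -0.7894 0.0000
    outer loop
      vertex 0.7 3.6 0.0
      vertex 5.2 0.1 9.3
      vertex 0.7 3.6 9.3
    endloop
  endfacet
  facet normal 0.2510 -0.9680 0.0000
    outer loop
      vertex 5.2 0.1 0.0
      vertex 10.6 1.5 0.0
      vertex 10.6 1.5 9.3
    endloop
  endfacet
  facet normal 0.2510 -0.9680 0.0000
    outer loop
      vertex 5.2 0.1 0.0
      vertex 10.6 1.5 9.3
      vertex 5.2 0.1 9.3
    endloop
  endfacet
  facet normal 0.9048 -0.4258 0.0000
    outer loop
      vertex 10.6 1.5 0.0
      vertex 13.0 6.6 0.0
      vertex 13.0 6.6 9.3
    endloop
  endfacet
  facet normal 0.9048 -0.4258 0.0000
    outer loop
      vertex 10.6 1.5 0.0
      vertex 13.0 6.6 9.3
      vertex 10.6 1.5 9.3
    endloop
  endfacet
endsolid part

The G0 Z moves step by Δz≈1.6 mm. Every layer's G1 loop is the same polygon, so the solid is a straight extrusion of it from z=0 to z≈9.3. Closing with flat bottom and top caps and triangulating gives 24 facets — a regular 7-sided prism (a cylinder approximated with 7 flat sides), circumscribed radius ≈ 6.5 mm, height ≈ 9.3 mm.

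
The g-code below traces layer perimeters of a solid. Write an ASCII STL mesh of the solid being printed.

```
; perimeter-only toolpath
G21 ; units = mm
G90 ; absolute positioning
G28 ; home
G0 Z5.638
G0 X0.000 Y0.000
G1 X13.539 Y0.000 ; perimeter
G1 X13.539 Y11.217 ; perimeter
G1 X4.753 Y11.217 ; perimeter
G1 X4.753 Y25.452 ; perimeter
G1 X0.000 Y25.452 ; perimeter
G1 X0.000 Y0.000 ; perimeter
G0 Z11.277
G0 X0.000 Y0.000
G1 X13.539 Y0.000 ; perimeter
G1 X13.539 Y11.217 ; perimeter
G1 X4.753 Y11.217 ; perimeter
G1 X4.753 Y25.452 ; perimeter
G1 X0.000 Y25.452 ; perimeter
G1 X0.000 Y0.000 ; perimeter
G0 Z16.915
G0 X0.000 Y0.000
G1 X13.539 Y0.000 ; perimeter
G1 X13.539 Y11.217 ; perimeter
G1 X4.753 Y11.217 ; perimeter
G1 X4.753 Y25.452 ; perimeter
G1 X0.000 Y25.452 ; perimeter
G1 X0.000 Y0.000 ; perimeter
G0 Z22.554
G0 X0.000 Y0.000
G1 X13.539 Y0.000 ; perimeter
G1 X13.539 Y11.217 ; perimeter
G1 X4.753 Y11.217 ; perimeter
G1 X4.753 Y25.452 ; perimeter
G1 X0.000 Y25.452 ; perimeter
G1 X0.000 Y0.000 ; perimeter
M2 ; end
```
solid part
  facet normal 0.0000 0.0000 -1.0000
    outer loop
      vertex 13.539 11.217 0.000
      vertex 13.539 0.000 0.000
      vertex 0.000 0.000 0.000
    endloop
  endfacet
  facet normal 0.0000 0.0000 -1.0000
    outer loop
      vertex 4.753 11.217 0.000
      vertex 13.539 11.217 0.000
      vertex 0.000 0.000 0.000
    endloop
  endfacet
  facet normal 0.0000 0.0000 -1.0000
    outer loop
      vertex 4.753 25.452 0.000
      vertex 4.753 11.217 0.000
      vertex 0.000 0.000 0.000
    endloop
  endfacet
  facet normal 0.0000 0.0000 -1.0000
    outer loop
      vertex 0.000 25.452 0.000
      vertex 4.753 25.452 0.000
      vertex 0.000 0.000 0.000
    endloop
  endfacet
  facet normal 0.0000 0.0000 1.0000
    outer loop
      vertex 0.000 0.000 22.554
      vertex 13.539 0.000 22.554
      vertex 13.539 11.217 22.554
    endloop
  endfacet
  facet normal 0.0000 0.0000 1.0000
    outer loop
      vertex 0.000 0.000 22.554
      vertex 13.539 11.217 22.554
      vertex 4.753 11.217 22.554
    endloop
  endfacet
  facet normal 0.0000 0.0000 1.0000
    outer loop
      vertex 0.000 0.000 22.554
      vertex 4.753 11.217 22.554
      vertex 4.753 25.452 22.554
    endloop
  endfacet
  facet normal 0.0000 0.0000 1.0000
    outer loop
      vertex 0.000 0.000 22.554
      vertex 4.753 25.452 22.554
      vertex 0.000 25.452 22.554
    endloop
  endfacet
  facet normal 0.0000 -1.0000 0.0000
    outer loop
      vertex 0.000 0.000 0.000
      vertex 13.539 0.000 0.000
      vertex 13.539 0.000 22.554
    endloop
  endfacet
  facet normal 0.0000 -1.0000 0.0000
    outer loop
      vertex 0.000 0.000 0.000
      vertex 13.539 0.000 22.554
      vertex 0.000 0.000 22.554
    endloop
  endfacet
  facet normal 1.0000 0.0000 0.0000
    outer loop
      vertex 13.539 0.000 0.000
      vertex 13.539 11.217 0.000
      vertex 13.539 11.217 22.554
    endloop
  endfacet
  facet normal 1.0000 0.0000 0.0000
    outer loop
      vertex 13.539 0.000 0.000
      vertex 13.539 11.217 22.554
      vertex 13.539 0.000 22.554
    endloop
  endfacet
  facet normal 0.0000 1.0000 0.0000
    outer loop
      vertex 13.539 11.217 0.000
      vertex 4.753 11.217 0.000
      vertex 4.753 11.217 22.554
    endloop
  endfacet
  facet normal 0.0000 1.0000 0.0000
    outer loop
      vertex 13.539 11.217 0.000
      vertex 4.753 11.217 22.554
      vertex 13.539 11.217 22.554
    endloop
  endfacet
  facet normal 1.0000 0.0000 0.0000
    outer loop
      vertex 4.753 11.217 0.000
      vertex 4.753 25.452 0.000
      vertex 4.753 25.452 22.554
    endloop
  endfacet
  facet normal 1.0000 0.0000 0.0000
    outer loop
      vertex 4.753 11.217 0.000
      vertex 4.753 25.452 22.554
      vertex 4.753 11.217 22.554
    endloop
  endfacet
  facet normal 0.0000 1.0000 0.0000
    outer loop
      vertex 4.753 25.452 0.000
      vertex 0.000 25.452 0.000
      vertex 0.000 25.452 22.554
    endloop
  endfacet
  facet normal 0.0000 1.0000 0.0000
    outer loop
      vertex 4.753 25.452 0.000
      vertex 0.000 25.452 22.554
      vertex 4.753 25.452 22.554
    endloop
  endfacet
  facet normal -1.0000 0.0000 0.0000
    outer loop
      vertex 0.000 25.452 0.000
      vertex 0.000 0.000 0.000
      vertex 0.000 0.000 22.554
    endloop
  endfacet
  facet normal -1.0000 0.0000 0.0000
    outer loop
      vertex 0.000 25.452 0.000
      vertex 0.000 0.000 22.554
      vertex 0.000 25.452 22.554
    endloop
  endfacet
endsolid part

The G0 Z moves step by Δz≈5.638 mm. Every layer's G1 loop is the same polygon, so the solid is a straight extrusion of it from z=0 to z≈22.6. Closing with flat bottom and top caps and triangulating gives 20 facets — an L-shaped prism: outer 13.5 × 25.5 mm, arm thicknesses ≈ 11.2 mm (horizontal) and 4.75 mm (vertical), extruded 22.6 mm in z.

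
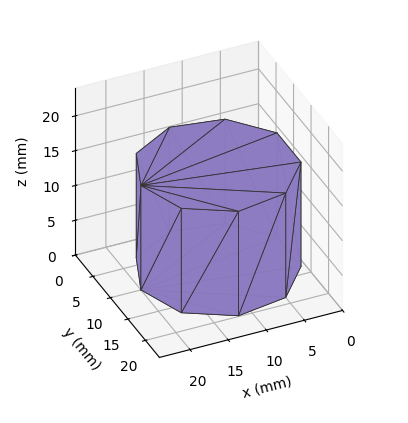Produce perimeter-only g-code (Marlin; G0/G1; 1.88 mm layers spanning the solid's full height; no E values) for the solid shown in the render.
Reading the render: the shape is a regular 9-sided prism (a cylinder approximated with 9 flat sides), circumscribed radius ≈ 10 mm, height ≈ 15 mm (dimensions read to the nearest mm from the axis ticks). For the g-code, the solid's height is divided into equal slices at the stated Δz and each level perimeter traced with G1 moves after a G0 lift.

; perimeter-only toolpath
G21 ; units = mm
G90 ; absolute positioning
G28 ; home
; layer 1
G0 Z1.88
G0 X20.00 Y10.00
G1 X17.66 Y16.43
G1 X11.74 Y19.85
G1 X5.00 Y18.66
G1 X0.60 Y13.42
G1 X0.60 Y6.58
G1 X5.00 Y1.34
G1 X11.74 Y0.15
G1 X17.66 Y3.57
G1 X20.00 Y10.00
; layer 2
G0 Z3.75
G0 X20.00 Y10.00
G1 X17.66 Y16.43
G1 X11.74 Y19.85
G1 X5.00 Y18.66
G1 X0.60 Y13.42
G1 X0.60 Y6.58
G1 X5.00 Y1.34
G1 X11.74 Y0.15
G1 X17.66 Y3.57
G1 X20.00 Y10.00
; layer 3
G0 Z5.62
G0 X20.00 Y10.00
G1 X17.66 Y16.43
G1 X11.74 Y19.85
G1 X5.00 Y18.66
G1 X0.60 Y13.42
G1 X0.60 Y6.58
G1 X5.00 Y1.34
G1 X11.74 Y0.15
G1 X17.66 Y3.57
G1 X20.00 Y10.00
; layer 4
G0 Z7.50
G0 X20.00 Y10.00
G1 X17.66 Y16.43
G1 X11.74 Y19.85
G1 X5.00 Y18.66
G1 X0.60 Y13.42
G1 X0.60 Y6.58
G1 X5.00 Y1.34
G1 X11.74 Y0.15
G1 X17.66 Y3.57
G1 X20.00 Y10.00
; layer 5
G0 Z9.38
G0 X20.00 Y10.00
G1 X17.66 Y16.43
G1 X11.74 Y19.85
G1 X5.00 Y18.66
G1 X0.60 Y13.42
G1 X0.60 Y6.58
G1 X5.00 Y1.34
G1 X11.74 Y0.15
G1 X17.66 Y3.57
G1 X20.00 Y10.00
; layer 6
G0 Z11.25
G0 X20.00 Y10.00
G1 X17.66 Y16.43
G1 X11.74 Y19.85
G1 X5.00 Y18.66
G1 X0.60 Y13.42
G1 X0.60 Y6.58
G1 X5.00 Y1.34
G1 X11.74 Y0.15
G1 X17.66 Y3.57
G1 X20.00 Y10.00
; layer 7
G0 Z13.12
G0 X20.00 Y10.00
G1 X17.66 Y16.43
G1 X11.74 Y19.85
G1 X5.00 Y18.66
G1 X0.60 Y13.42
G1 X0.60 Y6.58
G1 X5.00 Y1.34
G1 X11.74 Y0.15
G1 X17.66 Y3.57
G1 X20.00 Y10.00
; layer 8
G0 Z15.00
G0 X20.00 Y10.00
G1 X17.66 Y16.43
G1 X11.74 Y19.85
G1 X5.00 Y18.66
G1 X0.60 Y13.42
G1 X0.60 Y6.58
G1 X5.00 Y1.34
G1 X11.74 Y0.15
G1 X17.66 Y3.57
G1 X20.00 Y10.00
M2 ; end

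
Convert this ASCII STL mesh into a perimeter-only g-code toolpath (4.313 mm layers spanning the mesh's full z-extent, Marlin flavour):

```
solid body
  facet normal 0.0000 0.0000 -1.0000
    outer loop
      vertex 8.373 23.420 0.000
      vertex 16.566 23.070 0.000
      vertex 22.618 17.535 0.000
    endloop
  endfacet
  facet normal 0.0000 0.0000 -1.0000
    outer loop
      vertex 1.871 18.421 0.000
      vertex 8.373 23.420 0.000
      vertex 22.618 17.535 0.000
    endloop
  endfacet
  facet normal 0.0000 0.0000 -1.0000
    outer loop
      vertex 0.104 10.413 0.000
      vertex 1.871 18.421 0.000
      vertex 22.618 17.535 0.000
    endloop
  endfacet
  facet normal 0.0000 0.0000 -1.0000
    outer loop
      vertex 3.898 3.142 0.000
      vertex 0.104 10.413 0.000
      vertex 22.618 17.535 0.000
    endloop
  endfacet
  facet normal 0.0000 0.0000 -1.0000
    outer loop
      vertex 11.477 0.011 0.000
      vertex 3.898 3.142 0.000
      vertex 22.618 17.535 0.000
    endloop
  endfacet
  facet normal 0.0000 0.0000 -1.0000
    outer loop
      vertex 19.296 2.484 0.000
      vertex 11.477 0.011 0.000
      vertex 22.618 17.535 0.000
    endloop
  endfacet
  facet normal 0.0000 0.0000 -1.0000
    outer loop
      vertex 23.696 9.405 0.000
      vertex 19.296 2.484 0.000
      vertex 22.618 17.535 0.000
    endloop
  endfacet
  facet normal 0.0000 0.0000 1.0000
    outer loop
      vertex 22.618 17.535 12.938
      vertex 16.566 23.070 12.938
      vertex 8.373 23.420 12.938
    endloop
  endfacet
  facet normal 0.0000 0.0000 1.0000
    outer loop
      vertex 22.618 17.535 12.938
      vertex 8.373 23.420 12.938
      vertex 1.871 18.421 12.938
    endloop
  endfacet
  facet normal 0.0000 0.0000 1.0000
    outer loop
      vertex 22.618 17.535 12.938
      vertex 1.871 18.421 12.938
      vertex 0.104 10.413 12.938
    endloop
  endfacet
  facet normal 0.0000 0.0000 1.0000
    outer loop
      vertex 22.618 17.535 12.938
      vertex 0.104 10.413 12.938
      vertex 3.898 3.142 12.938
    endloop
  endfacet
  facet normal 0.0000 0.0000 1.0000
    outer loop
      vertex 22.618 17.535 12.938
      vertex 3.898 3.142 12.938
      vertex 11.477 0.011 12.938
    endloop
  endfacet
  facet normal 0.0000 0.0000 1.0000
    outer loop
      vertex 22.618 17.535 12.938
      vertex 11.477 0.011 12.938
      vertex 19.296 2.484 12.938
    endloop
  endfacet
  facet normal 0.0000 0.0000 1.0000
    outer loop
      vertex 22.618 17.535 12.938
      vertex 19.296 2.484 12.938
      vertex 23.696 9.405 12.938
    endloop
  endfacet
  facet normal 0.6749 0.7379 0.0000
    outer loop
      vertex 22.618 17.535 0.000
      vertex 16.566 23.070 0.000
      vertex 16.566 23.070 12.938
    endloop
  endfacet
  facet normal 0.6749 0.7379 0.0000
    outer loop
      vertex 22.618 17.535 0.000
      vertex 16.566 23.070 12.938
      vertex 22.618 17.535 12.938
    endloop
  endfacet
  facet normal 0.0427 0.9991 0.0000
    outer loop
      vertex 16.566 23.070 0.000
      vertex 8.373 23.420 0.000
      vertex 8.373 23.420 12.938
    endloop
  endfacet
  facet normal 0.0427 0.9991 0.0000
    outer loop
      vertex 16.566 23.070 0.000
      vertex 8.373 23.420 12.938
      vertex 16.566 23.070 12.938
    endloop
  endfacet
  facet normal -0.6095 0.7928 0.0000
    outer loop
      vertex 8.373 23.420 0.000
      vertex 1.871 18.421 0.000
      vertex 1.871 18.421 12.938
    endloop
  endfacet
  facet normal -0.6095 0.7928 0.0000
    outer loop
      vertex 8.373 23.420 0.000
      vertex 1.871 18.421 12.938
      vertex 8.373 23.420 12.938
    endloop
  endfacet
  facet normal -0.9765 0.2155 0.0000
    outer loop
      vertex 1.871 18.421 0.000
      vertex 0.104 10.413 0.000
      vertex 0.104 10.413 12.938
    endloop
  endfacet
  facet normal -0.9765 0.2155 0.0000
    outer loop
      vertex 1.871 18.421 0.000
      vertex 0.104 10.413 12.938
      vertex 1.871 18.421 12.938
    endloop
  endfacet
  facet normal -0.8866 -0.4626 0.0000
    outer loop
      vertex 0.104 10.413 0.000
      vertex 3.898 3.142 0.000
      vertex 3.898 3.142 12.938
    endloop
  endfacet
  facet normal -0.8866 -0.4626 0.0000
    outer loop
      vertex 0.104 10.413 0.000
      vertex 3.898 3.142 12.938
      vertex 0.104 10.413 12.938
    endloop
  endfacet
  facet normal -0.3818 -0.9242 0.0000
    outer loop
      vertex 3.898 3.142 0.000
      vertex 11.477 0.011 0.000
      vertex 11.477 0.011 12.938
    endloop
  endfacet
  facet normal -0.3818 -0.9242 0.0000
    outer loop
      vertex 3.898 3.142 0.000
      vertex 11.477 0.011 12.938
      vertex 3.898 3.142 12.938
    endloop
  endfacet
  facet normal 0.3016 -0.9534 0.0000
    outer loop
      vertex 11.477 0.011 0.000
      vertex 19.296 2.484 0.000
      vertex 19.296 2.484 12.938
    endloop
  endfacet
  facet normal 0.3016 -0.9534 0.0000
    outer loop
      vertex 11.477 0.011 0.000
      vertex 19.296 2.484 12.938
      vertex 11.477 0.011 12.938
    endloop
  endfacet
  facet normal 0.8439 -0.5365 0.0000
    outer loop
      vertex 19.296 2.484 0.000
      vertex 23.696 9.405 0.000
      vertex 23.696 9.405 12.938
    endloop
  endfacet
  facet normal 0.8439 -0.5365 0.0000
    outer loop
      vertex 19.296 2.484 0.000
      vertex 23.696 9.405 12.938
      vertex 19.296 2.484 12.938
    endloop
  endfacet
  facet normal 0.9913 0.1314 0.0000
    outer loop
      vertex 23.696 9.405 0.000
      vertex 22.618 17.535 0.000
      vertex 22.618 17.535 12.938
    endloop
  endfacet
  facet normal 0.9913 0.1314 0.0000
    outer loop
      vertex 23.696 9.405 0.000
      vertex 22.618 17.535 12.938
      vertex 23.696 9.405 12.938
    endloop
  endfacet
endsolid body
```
; perimeter-only toolpath
G21 ; units = mm
G90 ; absolute positioning
G28 ; home
; layer 1
G0 Z4.313
G0 X22.618 Y17.535
G1 X16.566 Y23.070
G1 X8.373 Y23.420
G1 X1.871 Y18.421
G1 X0.104 Y10.413
G1 X3.898 Y3.142
G1 X11.477 Y0.011
G1 X19.296 Y2.484
G1 X23.696 Y9.405
G1 X22.618 Y17.535
; layer 2
G0 Z8.625
G0 X22.618 Y17.535
G1 X16.566 Y23.070
G1 X8.373 Y23.420
G1 X1.871 Y18.421
G1 X0.104 Y10.413
G1 X3.898 Y3.142
G1 X11.477 Y0.011
G1 X19.296 Y2.484
G1 X23.696 Y9.405
G1 X22.618 Y17.535
; layer 3
G0 Z12.938
G0 X22.618 Y17.535
G1 X16.566 Y23.070
G1 X8.373 Y23.420
G1 X1.871 Y18.421
G1 X0.104 Y10.413
G1 X3.898 Y3.142
G1 X11.477 Y0.011
G1 X19.296 Y2.484
G1 X23.696 Y9.405
G1 X22.618 Y17.535
M2 ; end

The solid is a regular 9-sided prism (a cylinder approximated with 9 flat sides), circumscribed radius ≈ 12 mm, height ≈ 12.9 mm. Slicing at Δz = 4.313 mm — 3 equal slices spanning the solid's height, so layer i sits at z = i·h/3 — gives 3 non-empty perimeters. Each is a 9-segment closed polygon; G0 lifts to the layer z and rapids to the start vertex, then G1 traces the edges.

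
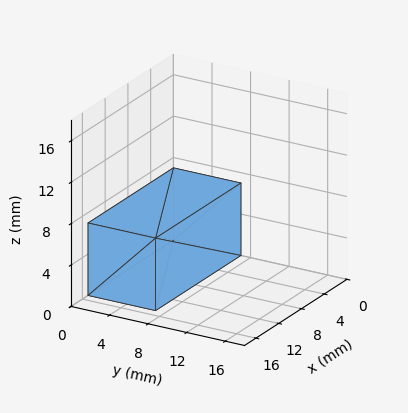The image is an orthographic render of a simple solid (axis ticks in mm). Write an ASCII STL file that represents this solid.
Reading the render: the shape is a rectangular box, roughly 15 × 7 mm footprint and 7 mm tall (dimensions read to the nearest mm from the axis ticks). For the STL, each face is triangulated and given an outward normal.

solid part
  facet normal 0.0000 0.0000 -1.0000
    outer loop
      vertex 15.00 7.00 0.00
      vertex 15.00 0.00 0.00
      vertex 0.00 0.00 0.00
    endloop
  endfacet
  facet normal 0.0000 0.0000 -1.0000
    outer loop
      vertex 0.00 7.00 0.00
      vertex 15.00 7.00 0.00
      vertex 0.00 0.00 0.00
    endloop
  endfacet
  facet normal 0.0000 0.0000 1.0000
    outer loop
      vertex 0.00 0.00 7.00
      vertex 15.00 0.00 7.00
      vertex 15.00 7.00 7.00
    endloop
  endfacet
  facet normal 0.0000 0.0000 1.0000
    outer loop
      vertex 0.00 0.00 7.00
      vertex 15.00 7.00 7.00
      vertex 0.00 7.00 7.00
    endloop
  endfacet
  facet normal 0.0000 -1.0000 0.0000
    outer loop
      vertex 0.00 0.00 0.00
      vertex 15.00 0.00 0.00
      vertex 15.00 0.00 7.00
    endloop
  endfacet
  facet normal 0.0000 -1.0000 0.0000
    outer loop
      vertex 0.00 0.00 0.00
      vertex 15.00 0.00 7.00
      vertex 0.00 0.00 7.00
    endloop
  endfacet
  facet normal 0.0000 1.0000 0.0000
    outer loop
      vertex 15.00 7.00 7.00
      vertex 15.00 7.00 0.00
      vertex 0.00 7.00 0.00
    endloop
  endfacet
  facet normal 0.0000 1.0000 0.0000
    outer loop
      vertex 0.00 7.00 7.00
      vertex 15.00 7.00 7.00
      vertex 0.00 7.00 0.00
    endloop
  endfacet
  facet normal -1.0000 0.0000 0.0000
    outer loop
      vertex 0.00 7.00 7.00
      vertex 0.00 7.00 0.00
      vertex 0.00 0.00 0.00
    endloop
  endfacet
  facet normal -1.0000 0.0000 0.0000
    outer loop
      vertex 0.00 0.00 7.00
      vertex 0.00 7.00 7.00
      vertex 0.00 0.00 0.00
    endloop
  endfacet
  facet normal 1.0000 0.0000 0.0000
    outer loop
      vertex 15.00 0.00 0.00
      vertex 15.00 7.00 0.00
      vertex 15.00 7.00 7.00
    endloop
  endfacet
  facet normal 1.0000 0.0000 0.0000
    outer loop
      vertex 15.00 0.00 0.00
      vertex 15.00 7.00 7.00
      vertex 15.00 0.00 7.00
    endloop
  endfacet
endsolid part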